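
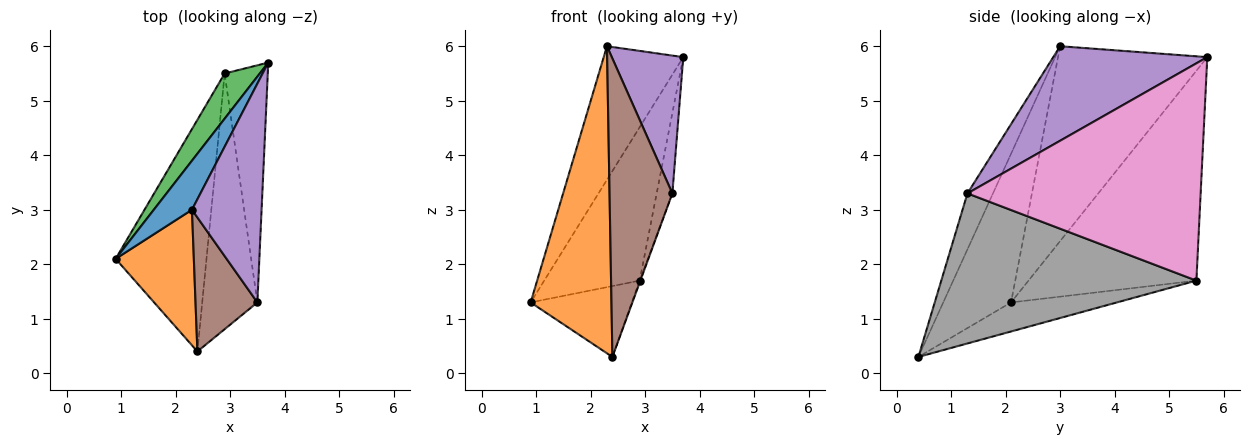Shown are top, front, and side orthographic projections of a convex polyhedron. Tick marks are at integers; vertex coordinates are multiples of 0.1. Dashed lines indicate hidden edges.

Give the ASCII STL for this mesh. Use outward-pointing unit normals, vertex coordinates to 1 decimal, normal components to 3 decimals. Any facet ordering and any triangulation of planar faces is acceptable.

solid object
 facet normal -0.870 0.464 0.170
  outer loop
   vertex 2.3 3.0 6.0
   vertex 3.7 5.7 5.8
   vertex 0.9 2.1 1.3
  endloop
 endfacet
 facet normal -0.609 -0.726 0.320
  outer loop
   vertex 2.3 3.0 6.0
   vertex 0.9 2.1 1.3
   vertex 2.4 0.4 0.3
  endloop
 endfacet
 facet normal -0.860 0.489 0.144
  outer loop
   vertex 2.9 5.5 1.7
   vertex 0.9 2.1 1.3
   vertex 3.7 5.7 5.8
  endloop
 endfacet
 facet normal -0.293 0.280 -0.914
  outer loop
   vertex 2.9 5.5 1.7
   vertex 2.4 0.4 0.3
   vertex 0.9 2.1 1.3
  endloop
 endfacet
 facet normal 0.754 -0.350 0.556
  outer loop
   vertex 3.5 1.3 3.3
   vertex 3.7 5.7 5.8
   vertex 2.3 3.0 6.0
  endloop
 endfacet
 facet normal -0.348 -0.855 0.384
  outer loop
   vertex 3.5 1.3 3.3
   vertex 2.3 3.0 6.0
   vertex 2.4 0.4 0.3
  endloop
 endfacet
 facet normal 0.979 0.066 -0.194
  outer loop
   vertex 3.5 1.3 3.3
   vertex 2.9 5.5 1.7
   vertex 3.7 5.7 5.8
  endloop
 endfacet
 facet normal 0.939 0.003 -0.345
  outer loop
   vertex 3.5 1.3 3.3
   vertex 2.4 0.4 0.3
   vertex 2.9 5.5 1.7
  endloop
 endfacet
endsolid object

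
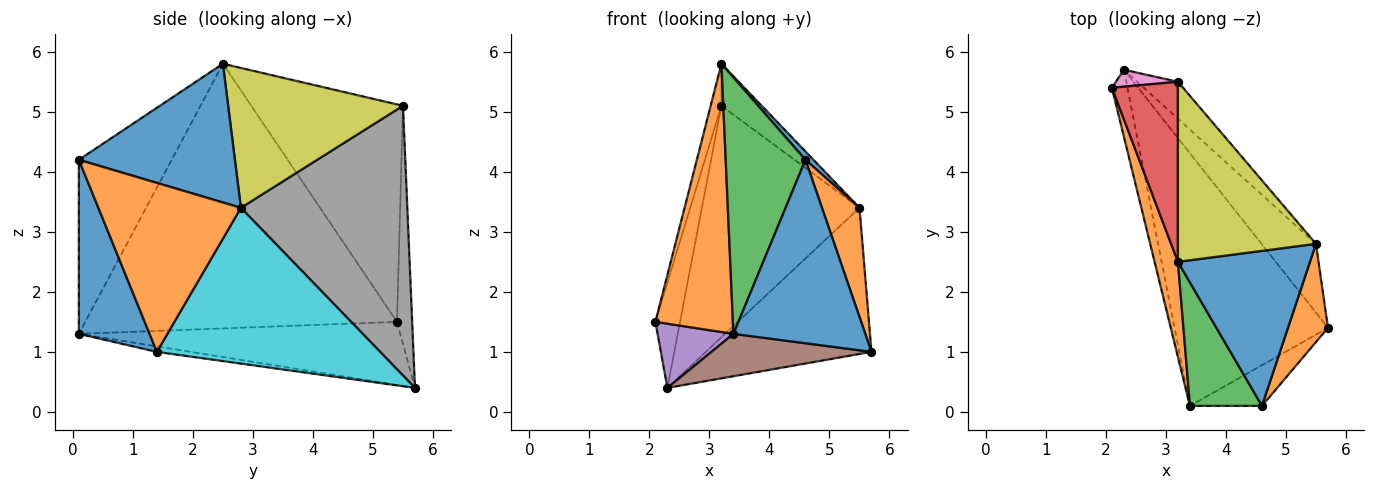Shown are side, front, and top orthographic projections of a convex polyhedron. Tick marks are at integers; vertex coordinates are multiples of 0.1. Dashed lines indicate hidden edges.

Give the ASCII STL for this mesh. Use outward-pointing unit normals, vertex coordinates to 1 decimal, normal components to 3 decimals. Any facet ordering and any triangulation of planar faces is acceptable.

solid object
 facet normal 0.464 -0.865 -0.192
  outer loop
   vertex 3.4 0.1 1.3
   vertex 5.7 1.4 1.0
   vertex 4.6 0.1 4.2
  endloop
 endfacet
 facet normal -0.967 -0.240 0.085
  outer loop
   vertex 3.4 0.1 1.3
   vertex 3.2 2.5 5.8
   vertex 2.1 5.4 1.5
  endloop
 endfacet
 facet normal -0.724 -0.622 0.299
  outer loop
   vertex 3.4 0.1 1.3
   vertex 4.6 0.1 4.2
   vertex 3.2 2.5 5.8
  endloop
 endfacet
 facet normal -0.955 0.068 0.290
  outer loop
   vertex 3.2 5.5 5.1
   vertex 2.1 5.4 1.5
   vertex 3.2 2.5 5.8
  endloop
 endfacet
 facet normal -0.946 -0.223 -0.233
  outer loop
   vertex 2.3 5.7 0.4
   vertex 3.4 0.1 1.3
   vertex 2.1 5.4 1.5
  endloop
 endfacet
 facet normal -0.035 -0.165 -0.986
  outer loop
   vertex 2.3 5.7 0.4
   vertex 5.7 1.4 1.0
   vertex 3.4 0.1 1.3
  endloop
 endfacet
 facet normal -0.520 0.843 0.135
  outer loop
   vertex 2.3 5.7 0.4
   vertex 2.1 5.4 1.5
   vertex 3.2 5.5 5.1
  endloop
 endfacet
 facet normal 0.722 0.684 -0.109
  outer loop
   vertex 5.5 2.8 3.4
   vertex 2.3 5.7 0.4
   vertex 3.2 5.5 5.1
  endloop
 endfacet
 facet normal 0.702 0.162 0.693
  outer loop
   vertex 5.5 2.8 3.4
   vertex 3.2 5.5 5.1
   vertex 3.2 2.5 5.8
  endloop
 endfacet
 facet normal 0.773 0.574 -0.270
  outer loop
   vertex 5.5 2.8 3.4
   vertex 5.7 1.4 1.0
   vertex 2.3 5.7 0.4
  endloop
 endfacet
 facet normal 0.724 -0.037 0.689
  outer loop
   vertex 5.5 2.8 3.4
   vertex 3.2 2.5 5.8
   vertex 4.6 0.1 4.2
  endloop
 endfacet
 facet normal 0.943 -0.248 0.223
  outer loop
   vertex 5.5 2.8 3.4
   vertex 4.6 0.1 4.2
   vertex 5.7 1.4 1.0
  endloop
 endfacet
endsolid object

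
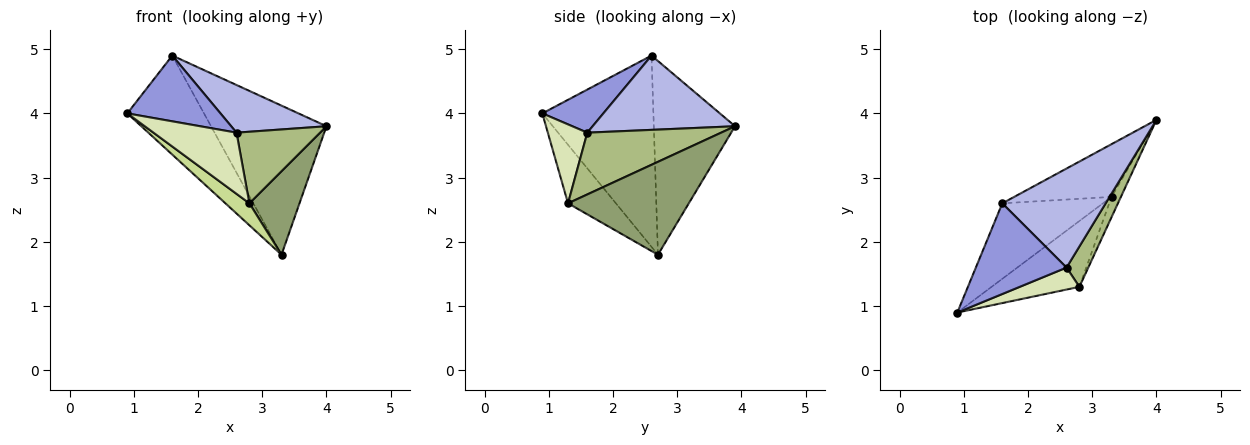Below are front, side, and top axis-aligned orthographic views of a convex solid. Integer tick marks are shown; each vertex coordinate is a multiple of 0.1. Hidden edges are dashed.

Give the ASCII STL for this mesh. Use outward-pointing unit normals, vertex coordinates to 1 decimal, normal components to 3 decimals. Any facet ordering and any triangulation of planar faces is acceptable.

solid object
 facet normal -0.755 0.521 -0.397
  outer loop
   vertex 3.3 2.7 1.8
   vertex 0.9 0.9 4.0
   vertex 1.6 2.6 4.9
  endloop
 endfacet
 facet normal -0.553 0.786 -0.278
  outer loop
   vertex 3.3 2.7 1.8
   vertex 1.6 2.6 4.9
   vertex 4.0 3.9 3.8
  endloop
 endfacet
 facet normal 0.359 -0.548 0.756
  outer loop
   vertex 2.6 1.6 3.7
   vertex 1.6 2.6 4.9
   vertex 0.9 0.9 4.0
  endloop
 endfacet
 facet normal 0.544 -0.364 0.756
  outer loop
   vertex 2.6 1.6 3.7
   vertex 4.0 3.9 3.8
   vertex 1.6 2.6 4.9
  endloop
 endfacet
 facet normal 0.920 -0.382 -0.093
  outer loop
   vertex 2.8 1.3 2.6
   vertex 3.3 2.7 1.8
   vertex 4.0 3.9 3.8
  endloop
 endfacet
 facet normal 0.813 -0.507 0.286
  outer loop
   vertex 2.8 1.3 2.6
   vertex 4.0 3.9 3.8
   vertex 2.6 1.6 3.7
  endloop
 endfacet
 facet normal -0.535 -0.267 -0.802
  outer loop
   vertex 2.8 1.3 2.6
   vertex 0.9 0.9 4.0
   vertex 3.3 2.7 1.8
  endloop
 endfacet
 facet normal 0.408 -0.859 0.309
  outer loop
   vertex 2.8 1.3 2.6
   vertex 2.6 1.6 3.7
   vertex 0.9 0.9 4.0
  endloop
 endfacet
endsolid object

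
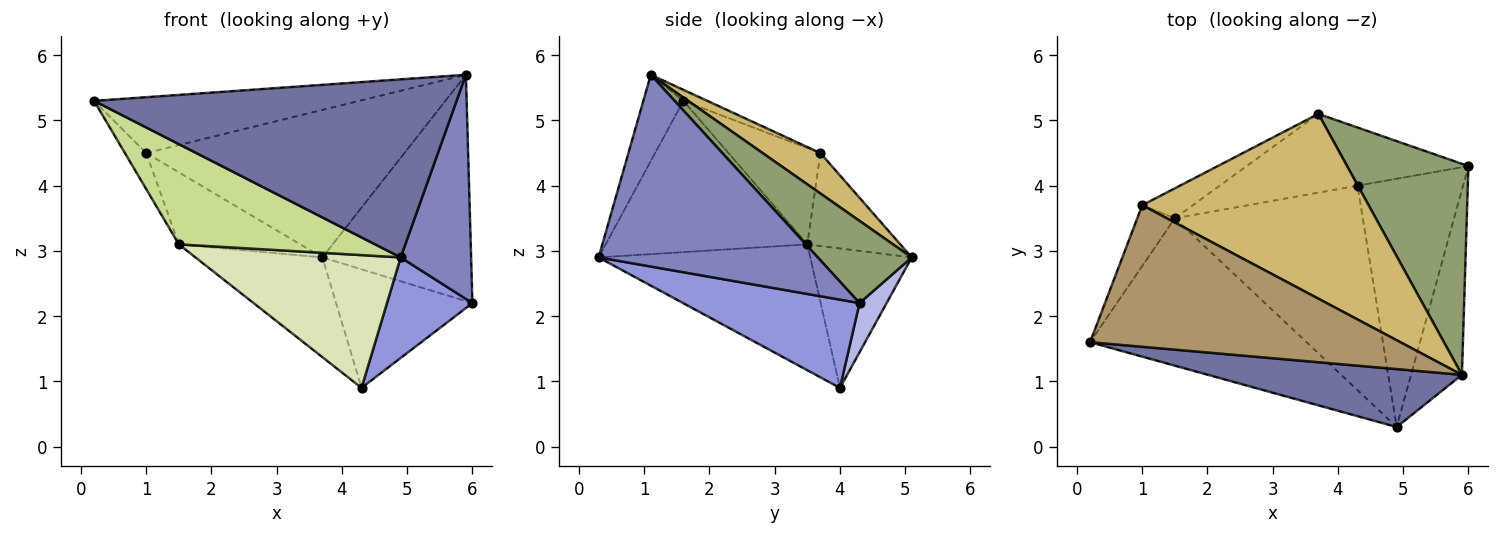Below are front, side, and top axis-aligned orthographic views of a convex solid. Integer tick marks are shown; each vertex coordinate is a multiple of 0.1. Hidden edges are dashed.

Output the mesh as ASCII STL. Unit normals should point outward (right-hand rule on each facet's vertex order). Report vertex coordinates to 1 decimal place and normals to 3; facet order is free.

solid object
 facet normal -0.105 -0.946 0.308
  outer loop
   vertex 5.9 1.1 5.7
   vertex 0.2 1.6 5.3
   vertex 4.9 0.3 2.9
  endloop
 endfacet
 facet normal 0.923 -0.297 -0.245
  outer loop
   vertex 5.9 1.1 5.7
   vertex 4.9 0.3 2.9
   vertex 6.0 4.3 2.2
  endloop
 endfacet
 facet normal 0.613 -0.297 -0.733
  outer loop
   vertex 4.3 4.0 0.9
   vertex 6.0 4.3 2.2
   vertex 4.9 0.3 2.9
  endloop
 endfacet
 facet normal 0.176 0.884 -0.433
  outer loop
   vertex 3.7 5.1 2.9
   vertex 6.0 4.3 2.2
   vertex 4.3 4.0 0.9
  endloop
 endfacet
 facet normal 0.419 0.664 0.619
  outer loop
   vertex 3.7 5.1 2.9
   vertex 5.9 1.1 5.7
   vertex 6.0 4.3 2.2
  endloop
 endfacet
 facet normal -0.531 0.665 -0.525
  outer loop
   vertex 1.5 3.5 3.1
   vertex 3.7 5.1 2.9
   vertex 4.3 4.0 0.9
  endloop
 endfacet
 facet normal -0.500 -0.487 -0.716
  outer loop
   vertex 1.5 3.5 3.1
   vertex 4.9 0.3 2.9
   vertex 0.2 1.6 5.3
  endloop
 endfacet
 facet normal -0.490 -0.475 -0.731
  outer loop
   vertex 1.5 3.5 3.1
   vertex 4.3 4.0 0.9
   vertex 4.9 0.3 2.9
  endloop
 endfacet
 facet normal -0.033 0.367 0.930
  outer loop
   vertex 1.0 3.7 4.5
   vertex 0.2 1.6 5.3
   vertex 5.9 1.1 5.7
  endloop
 endfacet
 facet normal 0.138 0.618 0.774
  outer loop
   vertex 1.0 3.7 4.5
   vertex 5.9 1.1 5.7
   vertex 3.7 5.1 2.9
  endloop
 endfacet
 facet normal -0.910 0.211 -0.355
  outer loop
   vertex 1.0 3.7 4.5
   vertex 1.5 3.5 3.1
   vertex 0.2 1.6 5.3
  endloop
 endfacet
 facet normal -0.577 0.754 -0.314
  outer loop
   vertex 1.0 3.7 4.5
   vertex 3.7 5.1 2.9
   vertex 1.5 3.5 3.1
  endloop
 endfacet
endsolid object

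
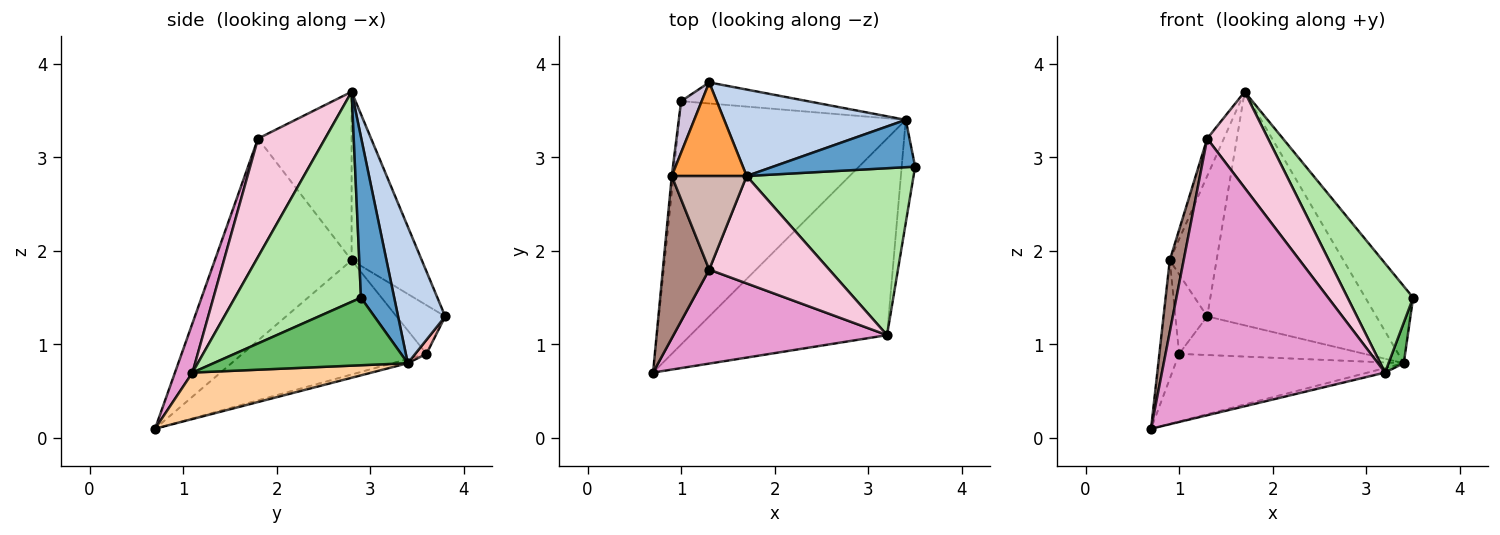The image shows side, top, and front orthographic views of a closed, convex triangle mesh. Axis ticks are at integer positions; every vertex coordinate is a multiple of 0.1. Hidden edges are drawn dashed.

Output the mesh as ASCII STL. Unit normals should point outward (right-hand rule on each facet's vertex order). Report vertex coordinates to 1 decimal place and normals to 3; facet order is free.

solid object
 facet normal 0.510 0.733 0.451
  outer loop
   vertex 3.4 3.4 0.8
   vertex 1.7 2.8 3.7
   vertex 3.5 2.9 1.5
  endloop
 endfacet
 facet normal 0.253 0.907 0.336
  outer loop
   vertex 3.4 3.4 0.8
   vertex 1.3 3.8 1.3
   vertex 1.7 2.8 3.7
  endloop
 endfacet
 facet normal -0.780 0.520 0.347
  outer loop
   vertex 0.9 2.8 1.9
   vertex 1.7 2.8 3.7
   vertex 1.3 3.8 1.3
  endloop
 endfacet
 facet normal 0.230 0.022 -0.973
  outer loop
   vertex 3.2 1.1 0.7
   vertex 0.7 0.7 0.1
   vertex 3.4 3.4 0.8
  endloop
 endfacet
 facet normal 0.978 -0.077 -0.194
  outer loop
   vertex 3.2 1.1 0.7
   vertex 3.4 3.4 0.8
   vertex 3.5 2.9 1.5
  endloop
 endfacet
 facet normal 0.725 -0.377 0.576
  outer loop
   vertex 3.2 1.1 0.7
   vertex 3.5 2.9 1.5
   vertex 1.7 2.8 3.7
  endloop
 endfacet
 facet normal -0.018 0.268 -0.963
  outer loop
   vertex 1.0 3.6 0.9
   vertex 3.4 3.4 0.8
   vertex 0.7 0.7 0.1
  endloop
 endfacet
 facet normal 0.053 0.877 -0.478
  outer loop
   vertex 1.0 3.6 0.9
   vertex 1.3 3.8 1.3
   vertex 3.4 3.4 0.8
  endloop
 endfacet
 facet normal -0.994 0.107 -0.014
  outer loop
   vertex 1.0 3.6 0.9
   vertex 0.7 0.7 0.1
   vertex 0.9 2.8 1.9
  endloop
 endfacet
 facet normal -0.789 0.516 0.334
  outer loop
   vertex 1.0 3.6 0.9
   vertex 0.9 2.8 1.9
   vertex 1.3 3.8 1.3
  endloop
 endfacet
 facet normal -0.970 -0.098 0.223
  outer loop
   vertex 1.3 1.8 3.2
   vertex 0.9 2.8 1.9
   vertex 0.7 0.7 0.1
  endloop
 endfacet
 facet normal -0.902 0.160 0.401
  outer loop
   vertex 1.3 1.8 3.2
   vertex 1.7 2.8 3.7
   vertex 0.9 2.8 1.9
  endloop
 endfacet
 facet normal 0.074 -0.944 0.321
  outer loop
   vertex 1.3 1.8 3.2
   vertex 0.7 0.7 0.1
   vertex 3.2 1.1 0.7
  endloop
 endfacet
 facet normal 0.592 -0.537 0.601
  outer loop
   vertex 1.3 1.8 3.2
   vertex 3.2 1.1 0.7
   vertex 1.7 2.8 3.7
  endloop
 endfacet
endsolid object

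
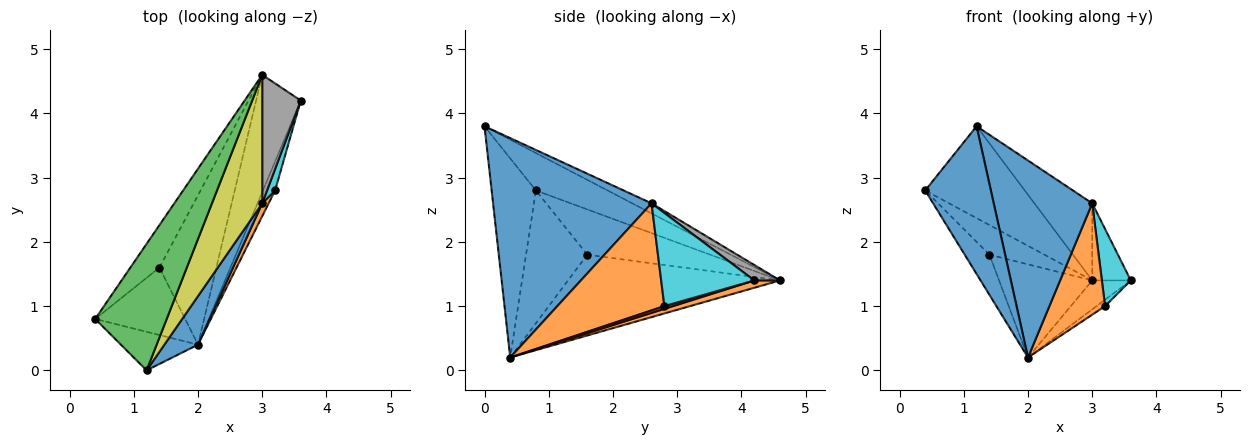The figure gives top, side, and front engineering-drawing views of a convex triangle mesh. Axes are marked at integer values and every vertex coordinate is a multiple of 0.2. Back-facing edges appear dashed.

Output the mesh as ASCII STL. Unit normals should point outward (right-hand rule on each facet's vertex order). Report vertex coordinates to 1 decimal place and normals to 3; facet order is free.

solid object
 facet normal -0.546 -0.811 -0.211
  outer loop
   vertex 1.2 0.0 3.8
   vertex 0.4 0.8 2.8
   vertex 2.0 0.4 0.2
  endloop
 endfacet
 facet normal 0.158 0.236 -0.959
  outer loop
   vertex 3.0 4.6 1.4
   vertex 3.6 4.2 1.4
   vertex 2.0 0.4 0.2
  endloop
 endfacet
 facet normal -0.390 0.541 0.745
  outer loop
   vertex 3.0 4.6 1.4
   vertex 0.4 0.8 2.8
   vertex 1.2 0.0 3.8
  endloop
 endfacet
 facet normal 0.212 0.212 -0.954
  outer loop
   vertex 3.2 2.8 1.0
   vertex 2.0 0.4 0.2
   vertex 3.6 4.2 1.4
  endloop
 endfacet
 facet normal -0.785 0.317 -0.532
  outer loop
   vertex 1.4 1.6 1.8
   vertex 2.0 0.4 0.2
   vertex 0.4 0.8 2.8
  endloop
 endfacet
 facet normal -0.788 0.353 -0.505
  outer loop
   vertex 1.4 1.6 1.8
   vertex 0.4 0.8 2.8
   vertex 3.0 4.6 1.4
  endloop
 endfacet
 facet normal -0.769 0.338 -0.542
  outer loop
   vertex 1.4 1.6 1.8
   vertex 3.0 4.6 1.4
   vertex 2.0 0.4 0.2
  endloop
 endfacet
 facet normal 0.324 0.487 0.811
  outer loop
   vertex 3.0 2.6 2.6
   vertex 3.6 4.2 1.4
   vertex 3.0 4.6 1.4
  endloop
 endfacet
 facet normal -0.169 0.507 0.845
  outer loop
   vertex 3.0 2.6 2.6
   vertex 3.0 4.6 1.4
   vertex 1.2 0.0 3.8
  endloop
 endfacet
 facet normal 0.952 -0.295 0.082
  outer loop
   vertex 3.0 2.6 2.6
   vertex 3.2 2.8 1.0
   vertex 3.6 4.2 1.4
  endloop
 endfacet
 facet normal 0.842 -0.524 0.129
  outer loop
   vertex 3.0 2.6 2.6
   vertex 1.2 0.0 3.8
   vertex 2.0 0.4 0.2
  endloop
 endfacet
 facet normal 0.886 -0.461 0.053
  outer loop
   vertex 3.0 2.6 2.6
   vertex 2.0 0.4 0.2
   vertex 3.2 2.8 1.0
  endloop
 endfacet
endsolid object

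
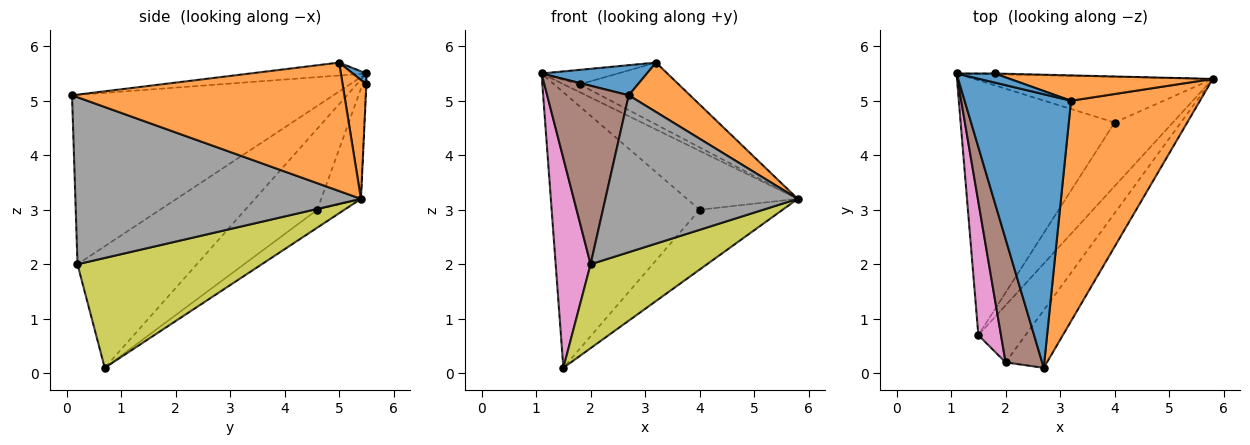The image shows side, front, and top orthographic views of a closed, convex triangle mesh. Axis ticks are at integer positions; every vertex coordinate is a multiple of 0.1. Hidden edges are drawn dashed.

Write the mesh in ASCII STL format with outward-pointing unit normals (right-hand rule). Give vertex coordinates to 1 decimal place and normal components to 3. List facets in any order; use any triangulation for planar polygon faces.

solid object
 facet normal -0.120 -0.109 0.987
  outer loop
   vertex 3.2 5.0 5.7
   vertex 1.1 5.5 5.5
   vertex 2.7 0.1 5.1
  endloop
 endfacet
 facet normal 0.697 -0.157 0.700
  outer loop
   vertex 3.2 5.0 5.7
   vertex 2.7 0.1 5.1
   vertex 5.8 5.4 3.2
  endloop
 endfacet
 facet normal -0.272 0.760 -0.590
  outer loop
   vertex 4.0 4.6 3.0
   vertex 1.1 5.5 5.5
   vertex 5.8 5.4 3.2
  endloop
 endfacet
 facet normal -0.337 0.691 -0.639
  outer loop
   vertex 4.0 4.6 3.0
   vertex 1.5 0.7 0.1
   vertex 1.1 5.5 5.5
  endloop
 endfacet
 facet normal -0.218 0.669 -0.711
  outer loop
   vertex 4.0 4.6 3.0
   vertex 5.8 5.4 3.2
   vertex 1.5 0.7 0.1
  endloop
 endfacet
 facet normal -0.935 -0.292 0.202
  outer loop
   vertex 2.0 0.2 2.0
   vertex 2.7 0.1 5.1
   vertex 1.1 5.5 5.5
  endloop
 endfacet
 facet normal -0.945 -0.277 0.176
  outer loop
   vertex 2.0 0.2 2.0
   vertex 1.1 5.5 5.5
   vertex 1.5 0.7 0.1
  endloop
 endfacet
 facet normal 0.812 -0.547 -0.201
  outer loop
   vertex 2.0 0.2 2.0
   vertex 5.8 5.4 3.2
   vertex 2.7 0.1 5.1
  endloop
 endfacet
 facet normal 0.795 -0.502 -0.341
  outer loop
   vertex 2.0 0.2 2.0
   vertex 1.5 0.7 0.1
   vertex 5.8 5.4 3.2
  endloop
 endfacet
 facet normal -0.030 0.994 -0.104
  outer loop
   vertex 1.8 5.5 5.3
   vertex 5.8 5.4 3.2
   vertex 1.1 5.5 5.5
  endloop
 endfacet
 facet normal 0.150 0.838 0.524
  outer loop
   vertex 1.8 5.5 5.3
   vertex 1.1 5.5 5.5
   vertex 3.2 5.0 5.7
  endloop
 endfacet
 facet normal 0.217 0.903 0.370
  outer loop
   vertex 1.8 5.5 5.3
   vertex 3.2 5.0 5.7
   vertex 5.8 5.4 3.2
  endloop
 endfacet
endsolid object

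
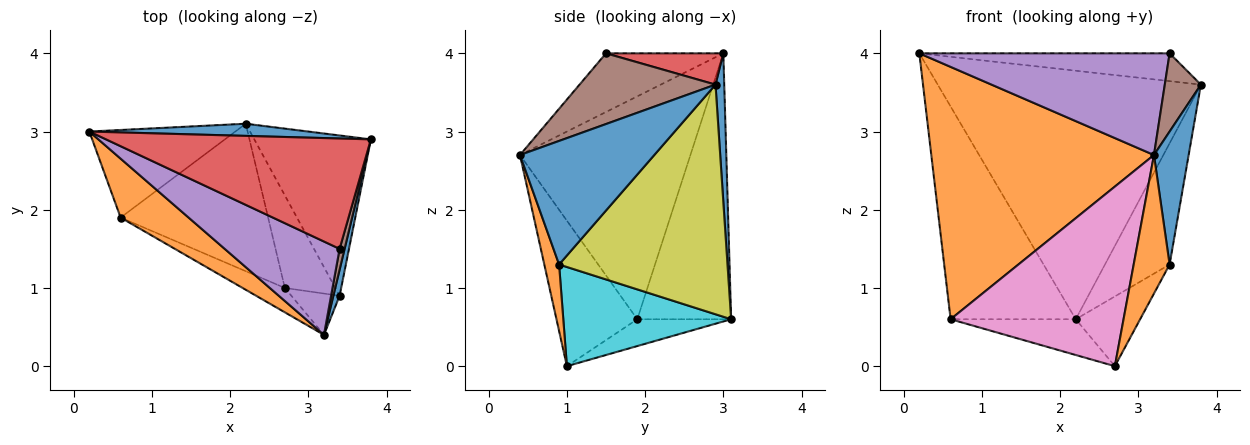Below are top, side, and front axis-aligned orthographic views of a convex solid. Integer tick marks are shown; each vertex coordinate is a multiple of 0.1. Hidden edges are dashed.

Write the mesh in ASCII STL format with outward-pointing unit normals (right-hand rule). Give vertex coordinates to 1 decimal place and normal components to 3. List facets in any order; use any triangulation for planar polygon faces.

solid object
 facet normal 0.033 0.998 0.049
  outer loop
   vertex 2.2 3.1 0.6
   vertex 0.2 3.0 4.0
   vertex 3.8 2.9 3.6
  endloop
 endfacet
 facet normal -0.598 -0.781 0.182
  outer loop
   vertex 0.6 1.9 0.6
   vertex 3.2 0.4 2.7
   vertex 0.2 3.0 4.0
  endloop
 endfacet
 facet normal -0.570 0.760 -0.313
  outer loop
   vertex 0.6 1.9 0.6
   vertex 0.2 3.0 4.0
   vertex 2.2 3.1 0.6
  endloop
 endfacet
 facet normal 0.114 0.243 0.963
  outer loop
   vertex 3.4 1.5 4.0
   vertex 3.8 2.9 3.6
   vertex 0.2 3.0 4.0
  endloop
 endfacet
 facet normal -0.326 -0.696 0.639
  outer loop
   vertex 3.4 1.5 4.0
   vertex 0.2 3.0 4.0
   vertex 3.2 0.4 2.7
  endloop
 endfacet
 facet normal 0.964 -0.256 0.068
  outer loop
   vertex 3.4 1.5 4.0
   vertex 3.2 0.4 2.7
   vertex 3.8 2.9 3.6
  endloop
 endfacet
 facet normal -0.420 -0.899 -0.122
  outer loop
   vertex 2.7 1.0 0.0
   vertex 3.2 0.4 2.7
   vertex 0.6 1.9 0.6
  endloop
 endfacet
 facet normal -0.174 0.232 -0.957
  outer loop
   vertex 2.7 1.0 0.0
   vertex 0.6 1.9 0.6
   vertex 2.2 3.1 0.6
  endloop
 endfacet
 facet normal 0.844 0.324 -0.428
  outer loop
   vertex 3.4 0.9 1.3
   vertex 2.2 3.1 0.6
   vertex 3.8 2.9 3.6
  endloop
 endfacet
 facet normal 0.843 0.323 -0.429
  outer loop
   vertex 3.4 0.9 1.3
   vertex 2.7 1.0 0.0
   vertex 2.2 3.1 0.6
  endloop
 endfacet
 facet normal 0.967 -0.250 0.049
  outer loop
   vertex 3.4 0.9 1.3
   vertex 3.8 2.9 3.6
   vertex 3.2 0.4 2.7
  endloop
 endfacet
 facet normal 0.367 -0.892 -0.266
  outer loop
   vertex 3.4 0.9 1.3
   vertex 3.2 0.4 2.7
   vertex 2.7 1.0 0.0
  endloop
 endfacet
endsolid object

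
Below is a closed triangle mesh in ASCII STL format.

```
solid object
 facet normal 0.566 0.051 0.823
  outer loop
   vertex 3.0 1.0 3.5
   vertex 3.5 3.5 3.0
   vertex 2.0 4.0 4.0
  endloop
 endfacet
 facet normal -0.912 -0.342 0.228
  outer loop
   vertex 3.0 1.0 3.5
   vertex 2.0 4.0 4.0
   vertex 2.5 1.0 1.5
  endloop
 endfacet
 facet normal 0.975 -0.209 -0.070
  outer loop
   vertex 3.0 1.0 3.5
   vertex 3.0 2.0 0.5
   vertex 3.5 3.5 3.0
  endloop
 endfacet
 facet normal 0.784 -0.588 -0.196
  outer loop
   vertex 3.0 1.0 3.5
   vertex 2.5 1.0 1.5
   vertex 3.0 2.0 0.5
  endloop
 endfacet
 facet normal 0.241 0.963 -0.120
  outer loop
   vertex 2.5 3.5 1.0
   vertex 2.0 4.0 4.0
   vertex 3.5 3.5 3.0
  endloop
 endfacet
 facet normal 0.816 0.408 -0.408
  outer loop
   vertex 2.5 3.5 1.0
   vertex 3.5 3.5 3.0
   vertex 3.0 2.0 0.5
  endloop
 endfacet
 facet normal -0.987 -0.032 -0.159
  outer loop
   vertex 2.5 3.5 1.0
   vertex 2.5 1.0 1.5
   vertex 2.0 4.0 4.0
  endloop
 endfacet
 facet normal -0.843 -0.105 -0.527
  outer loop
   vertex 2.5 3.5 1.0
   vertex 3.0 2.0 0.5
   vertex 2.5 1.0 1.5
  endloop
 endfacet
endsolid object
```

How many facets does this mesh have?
8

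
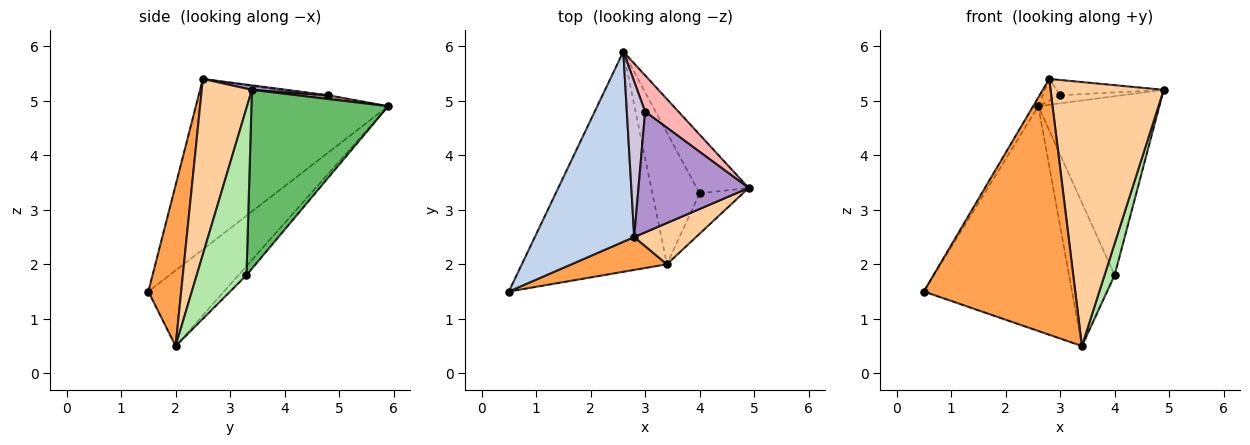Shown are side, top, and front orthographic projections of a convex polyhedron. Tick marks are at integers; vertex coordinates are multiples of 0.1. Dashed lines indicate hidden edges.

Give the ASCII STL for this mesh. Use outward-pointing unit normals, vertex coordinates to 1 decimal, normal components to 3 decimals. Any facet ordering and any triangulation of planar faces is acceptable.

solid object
 facet normal -0.342 0.671 -0.657
  outer loop
   vertex 3.4 2.0 0.5
   vertex 0.5 1.5 1.5
   vertex 2.6 5.9 4.9
  endloop
 endfacet
 facet normal -0.864 0.023 0.503
  outer loop
   vertex 2.8 2.5 5.4
   vertex 2.6 5.9 4.9
   vertex 0.5 1.5 1.5
  endloop
 endfacet
 facet normal 0.210 -0.970 0.125
  outer loop
   vertex 2.8 2.5 5.4
   vertex 0.5 1.5 1.5
   vertex 3.4 2.0 0.5
  endloop
 endfacet
 facet normal 0.401 -0.905 0.141
  outer loop
   vertex 2.8 2.5 5.4
   vertex 3.4 2.0 0.5
   vertex 4.9 3.4 5.2
  endloop
 endfacet
 facet normal 0.732 0.648 -0.213
  outer loop
   vertex 4.0 3.3 1.8
   vertex 2.6 5.9 4.9
   vertex 4.9 3.4 5.2
  endloop
 endfacet
 facet normal 0.950 -0.193 -0.246
  outer loop
   vertex 4.0 3.3 1.8
   vertex 4.9 3.4 5.2
   vertex 3.4 2.0 0.5
  endloop
 endfacet
 facet normal -0.129 0.730 -0.671
  outer loop
   vertex 4.0 3.3 1.8
   vertex 3.4 2.0 0.5
   vertex 2.6 5.9 4.9
  endloop
 endfacet
 facet normal 0.108 0.216 0.970
  outer loop
   vertex 3.0 4.8 5.1
   vertex 4.9 3.4 5.2
   vertex 2.6 5.9 4.9
  endloop
 endfacet
 facet normal 0.041 0.126 0.991
  outer loop
   vertex 3.0 4.8 5.1
   vertex 2.8 2.5 5.4
   vertex 4.9 3.4 5.2
  endloop
 endfacet
 facet normal -0.112 0.138 0.984
  outer loop
   vertex 3.0 4.8 5.1
   vertex 2.6 5.9 4.9
   vertex 2.8 2.5 5.4
  endloop
 endfacet
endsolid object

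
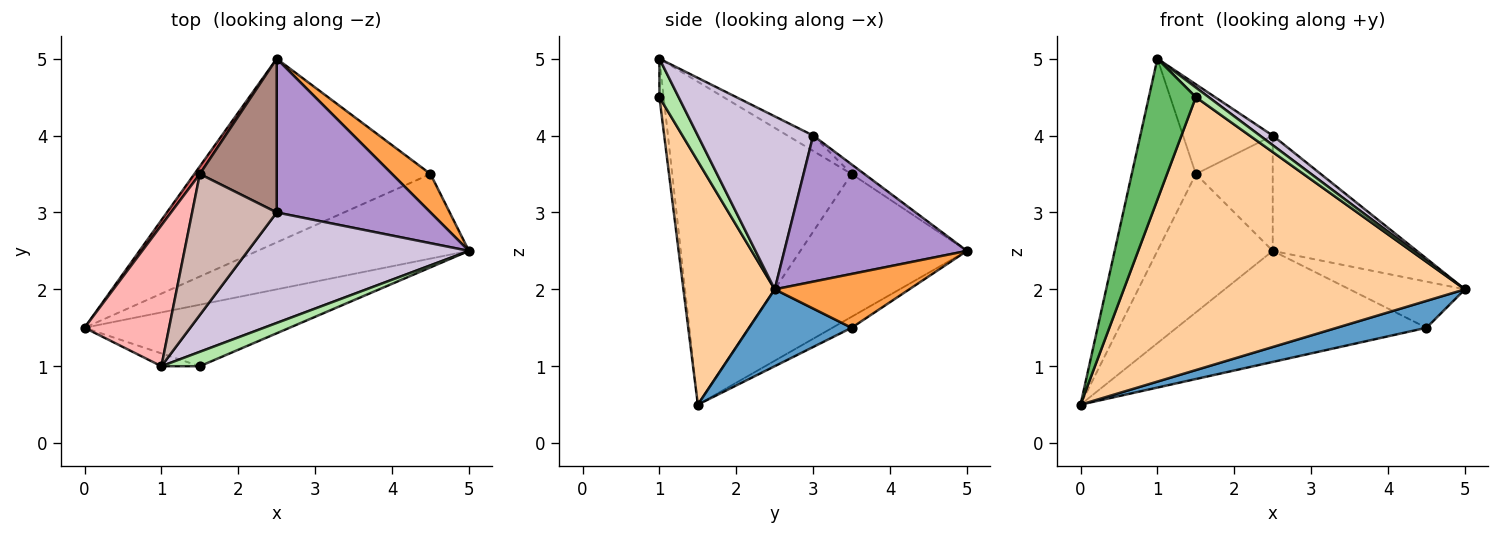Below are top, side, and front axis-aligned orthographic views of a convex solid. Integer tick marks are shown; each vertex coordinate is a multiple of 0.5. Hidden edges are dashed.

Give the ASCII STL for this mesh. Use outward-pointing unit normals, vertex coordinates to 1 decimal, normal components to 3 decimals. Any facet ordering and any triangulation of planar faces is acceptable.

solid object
 facet normal 0.327 -0.286 -0.900
  outer loop
   vertex 4.5 3.5 1.5
   vertex 5.0 2.5 2.0
   vertex 0.0 1.5 0.5
  endloop
 endfacet
 facet normal -0.040 0.517 -0.855
  outer loop
   vertex 4.5 3.5 1.5
   vertex 0.0 1.5 0.5
   vertex 2.5 5.0 2.5
  endloop
 endfacet
 facet normal 0.667 0.572 0.477
  outer loop
   vertex 4.5 3.5 1.5
   vertex 2.5 5.0 2.5
   vertex 5.0 2.5 2.0
  endloop
 endfacet
 facet normal 0.253 -0.944 -0.213
  outer loop
   vertex 1.5 1.0 4.5
   vertex 0.0 1.5 0.5
   vertex 5.0 2.5 2.0
  endloop
 endfacet
 facet normal -0.090 -0.992 -0.090
  outer loop
   vertex 1.5 1.0 4.5
   vertex 1.0 1.0 5.0
   vertex 0.0 1.5 0.5
  endloop
 endfacet
 facet normal 0.640 -0.426 0.640
  outer loop
   vertex 1.5 1.0 4.5
   vertex 5.0 2.5 2.0
   vertex 1.0 1.0 5.0
  endloop
 endfacet
 facet normal -0.822 0.569 0.032
  outer loop
   vertex 1.5 3.5 3.5
   vertex 2.5 5.0 2.5
   vertex 0.0 1.5 0.5
  endloop
 endfacet
 facet normal -0.914 0.327 0.239
  outer loop
   vertex 1.5 3.5 3.5
   vertex 0.0 1.5 0.5
   vertex 1.0 1.0 5.0
  endloop
 endfacet
 facet normal 0.605 0.478 0.637
  outer loop
   vertex 2.5 3.0 4.0
   vertex 5.0 2.5 2.0
   vertex 2.5 5.0 2.5
  endloop
 endfacet
 facet normal 0.615 -0.068 0.786
  outer loop
   vertex 2.5 3.0 4.0
   vertex 1.0 1.0 5.0
   vertex 5.0 2.5 2.0
  endloop
 endfacet
 facet normal -0.100 0.597 0.796
  outer loop
   vertex 2.5 3.0 4.0
   vertex 2.5 5.0 2.5
   vertex 1.5 3.5 3.5
  endloop
 endfacet
 facet normal -0.152 0.531 0.834
  outer loop
   vertex 2.5 3.0 4.0
   vertex 1.5 3.5 3.5
   vertex 1.0 1.0 5.0
  endloop
 endfacet
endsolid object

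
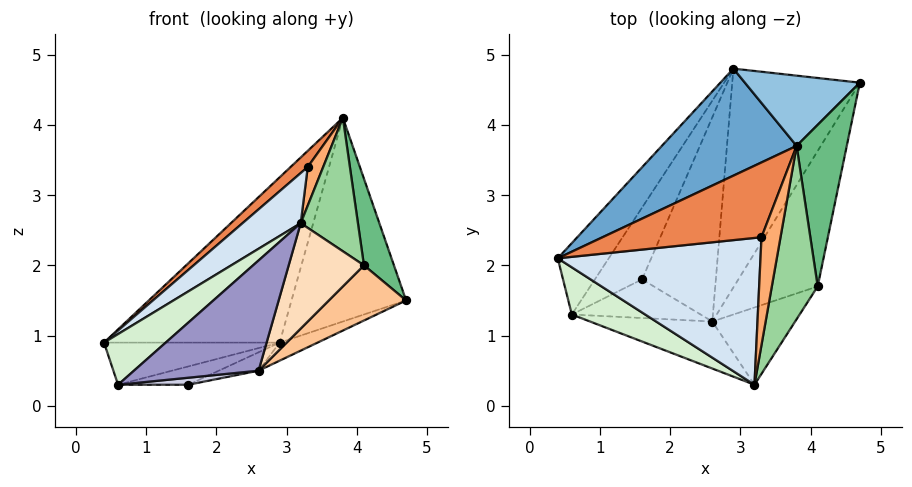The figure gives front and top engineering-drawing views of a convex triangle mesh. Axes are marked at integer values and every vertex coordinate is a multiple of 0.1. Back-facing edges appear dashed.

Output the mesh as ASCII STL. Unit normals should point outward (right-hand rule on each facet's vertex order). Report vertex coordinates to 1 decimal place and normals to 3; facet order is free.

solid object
 facet normal -0.672 0.622 0.403
  outer loop
   vertex 2.9 4.8 0.9
   vertex 0.4 2.1 0.9
   vertex 3.8 3.7 4.1
  endloop
 endfacet
 facet normal -0.004 0.945 0.326
  outer loop
   vertex 2.9 4.8 0.9
   vertex 3.8 3.7 4.1
   vertex 4.7 4.6 1.5
  endloop
 endfacet
 facet normal 0.323 0.078 -0.943
  outer loop
   vertex 2.9 4.8 0.9
   vertex 4.7 4.6 1.5
   vertex 2.6 1.2 0.5
  endloop
 endfacet
 facet normal -0.616 -0.255 0.745
  outer loop
   vertex 3.3 2.4 3.4
   vertex 0.4 2.1 0.9
   vertex 3.2 0.3 2.6
  endloop
 endfacet
 facet normal -0.635 -0.163 0.756
  outer loop
   vertex 3.3 2.4 3.4
   vertex 3.8 3.7 4.1
   vertex 0.4 2.1 0.9
  endloop
 endfacet
 facet normal -0.403 -0.309 0.862
  outer loop
   vertex 3.3 2.4 3.4
   vertex 3.2 0.3 2.6
   vertex 3.8 3.7 4.1
  endloop
 endfacet
 facet normal 0.725 -0.260 -0.638
  outer loop
   vertex 4.1 1.7 2.0
   vertex 2.6 1.2 0.5
   vertex 4.7 4.6 1.5
  endloop
 endfacet
 facet normal 0.652 -0.611 -0.448
  outer loop
   vertex 4.1 1.7 2.0
   vertex 3.2 0.3 2.6
   vertex 2.6 1.2 0.5
  endloop
 endfacet
 facet normal 0.949 -0.149 0.277
  outer loop
   vertex 4.1 1.7 2.0
   vertex 4.7 4.6 1.5
   vertex 3.8 3.7 4.1
  endloop
 endfacet
 facet normal 0.828 -0.342 0.444
  outer loop
   vertex 4.1 1.7 2.0
   vertex 3.8 3.7 4.1
   vertex 3.2 0.3 2.6
  endloop
 endfacet
 facet normal -0.481 0.446 -0.755
  outer loop
   vertex 0.6 1.3 0.3
   vertex 0.4 2.1 0.9
   vertex 2.9 4.8 0.9
  endloop
 endfacet
 facet normal -0.662 -0.548 0.510
  outer loop
   vertex 0.6 1.3 0.3
   vertex 3.2 0.3 2.6
   vertex 0.4 2.1 0.9
  endloop
 endfacet
 facet normal -0.007 -0.920 -0.392
  outer loop
   vertex 0.6 1.3 0.3
   vertex 2.6 1.2 0.5
   vertex 3.2 0.3 2.6
  endloop
 endfacet
 facet normal 0.245 0.087 -0.966
  outer loop
   vertex 1.6 1.8 0.3
   vertex 2.9 4.8 0.9
   vertex 2.6 1.2 0.5
  endloop
 endfacet
 facet normal 0.089 -0.178 -0.980
  outer loop
   vertex 1.6 1.8 0.3
   vertex 2.6 1.2 0.5
   vertex 0.6 1.3 0.3
  endloop
 endfacet
 facet normal -0.123 0.246 -0.962
  outer loop
   vertex 1.6 1.8 0.3
   vertex 0.6 1.3 0.3
   vertex 2.9 4.8 0.9
  endloop
 endfacet
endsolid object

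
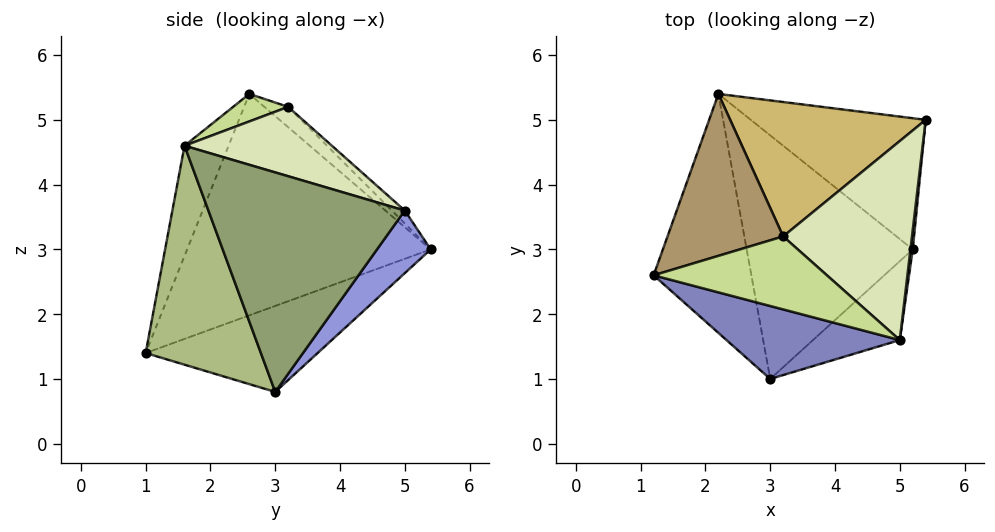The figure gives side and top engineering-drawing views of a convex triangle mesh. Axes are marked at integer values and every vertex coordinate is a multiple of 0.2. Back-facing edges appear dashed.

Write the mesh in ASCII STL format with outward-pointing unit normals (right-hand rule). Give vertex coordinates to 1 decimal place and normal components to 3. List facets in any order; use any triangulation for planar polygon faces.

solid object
 facet normal -0.915 -0.019 -0.404
  outer loop
   vertex 2.2 5.4 3.0
   vertex 3.0 1.0 1.4
   vertex 1.2 2.6 5.4
  endloop
 endfacet
 facet normal -0.185 -0.938 0.292
  outer loop
   vertex 5.0 1.6 4.6
   vertex 1.2 2.6 5.4
   vertex 3.0 1.0 1.4
  endloop
 endfacet
 facet normal 0.207 0.789 -0.578
  outer loop
   vertex 5.2 3.0 0.8
   vertex 2.2 5.4 3.0
   vertex 5.4 5.0 3.6
  endloop
 endfacet
 facet normal -0.447 0.233 -0.864
  outer loop
   vertex 5.2 3.0 0.8
   vertex 3.0 1.0 1.4
   vertex 2.2 5.4 3.0
  endloop
 endfacet
 facet normal 0.993 -0.114 0.010
  outer loop
   vertex 5.2 3.0 0.8
   vertex 5.4 5.0 3.6
   vertex 5.0 1.6 4.6
  endloop
 endfacet
 facet normal 0.615 -0.750 -0.244
  outer loop
   vertex 5.2 3.0 0.8
   vertex 5.0 1.6 4.6
   vertex 3.0 1.0 1.4
  endloop
 endfacet
 facet normal 0.154 -0.190 0.970
  outer loop
   vertex 3.2 3.2 5.2
   vertex 1.2 2.6 5.4
   vertex 5.0 1.6 4.6
  endloop
 endfacet
 facet normal 0.465 0.199 0.863
  outer loop
   vertex 3.2 3.2 5.2
   vertex 5.0 1.6 4.6
   vertex 5.4 5.0 3.6
  endloop
 endfacet
 facet normal -0.128 0.671 0.730
  outer loop
   vertex 3.2 3.2 5.2
   vertex 2.2 5.4 3.0
   vertex 1.2 2.6 5.4
  endloop
 endfacet
 facet normal -0.048 0.695 0.717
  outer loop
   vertex 3.2 3.2 5.2
   vertex 5.4 5.0 3.6
   vertex 2.2 5.4 3.0
  endloop
 endfacet
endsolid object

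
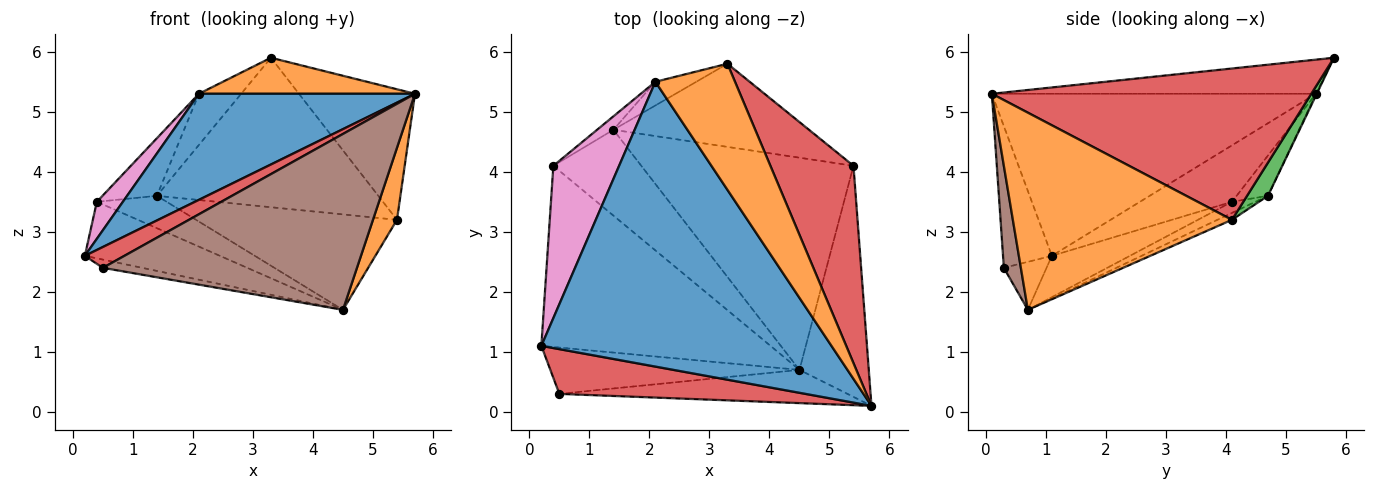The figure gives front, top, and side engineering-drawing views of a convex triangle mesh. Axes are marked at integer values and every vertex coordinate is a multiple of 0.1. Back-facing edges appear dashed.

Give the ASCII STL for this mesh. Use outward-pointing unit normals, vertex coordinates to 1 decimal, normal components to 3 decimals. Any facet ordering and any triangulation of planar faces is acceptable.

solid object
 facet normal -0.464 -0.309 0.830
  outer loop
   vertex 2.1 5.5 5.3
   vertex 0.2 1.1 2.6
   vertex 5.7 0.1 5.3
  endloop
 endfacet
 facet normal -0.381 -0.254 0.889
  outer loop
   vertex 2.1 5.5 5.3
   vertex 5.7 0.1 5.3
   vertex 3.3 5.8 5.9
  endloop
 endfacet
 facet normal -0.017 0.907 -0.420
  outer loop
   vertex 2.1 5.5 5.3
   vertex 3.3 5.8 5.9
   vertex 1.4 4.7 3.6
  endloop
 endfacet
 facet normal -0.463 -0.374 0.804
  outer loop
   vertex 0.5 0.3 2.4
   vertex 5.7 0.1 5.3
   vertex 0.2 1.1 2.6
  endloop
 endfacet
 facet normal -0.186 0.172 -0.967
  outer loop
   vertex 0.5 0.3 2.4
   vertex 0.2 1.1 2.6
   vertex 4.5 0.7 1.7
  endloop
 endfacet
 facet normal 0.066 -0.980 -0.185
  outer loop
   vertex 0.5 0.3 2.4
   vertex 4.5 0.7 1.7
   vertex 5.7 0.1 5.3
  endloop
 endfacet
 facet normal -0.641 -0.181 0.746
  outer loop
   vertex 0.4 4.1 3.5
   vertex 0.2 1.1 2.6
   vertex 2.1 5.5 5.3
  endloop
 endfacet
 facet normal -0.490 0.849 -0.198
  outer loop
   vertex 0.4 4.1 3.5
   vertex 2.1 5.5 5.3
   vertex 1.4 4.7 3.6
  endloop
 endfacet
 facet normal -0.170 0.294 -0.941
  outer loop
   vertex 0.4 4.1 3.5
   vertex 4.5 0.7 1.7
   vertex 0.2 1.1 2.6
  endloop
 endfacet
 facet normal -0.117 0.350 -0.929
  outer loop
   vertex 0.4 4.1 3.5
   vertex 1.4 4.7 3.6
   vertex 4.5 0.7 1.7
  endloop
 endfacet
 facet normal -0.030 0.410 -0.912
  outer loop
   vertex 5.4 4.1 3.2
   vertex 4.5 0.7 1.7
   vertex 1.4 4.7 3.6
  endloop
 endfacet
 facet normal 0.938 -0.103 -0.330
  outer loop
   vertex 5.4 4.1 3.2
   vertex 5.7 0.1 5.3
   vertex 4.5 0.7 1.7
  endloop
 endfacet
 facet normal 0.082 0.871 -0.484
  outer loop
   vertex 5.4 4.1 3.2
   vertex 1.4 4.7 3.6
   vertex 3.3 5.8 5.9
  endloop
 endfacet
 facet normal 0.835 0.303 0.459
  outer loop
   vertex 5.4 4.1 3.2
   vertex 3.3 5.8 5.9
   vertex 5.7 0.1 5.3
  endloop
 endfacet
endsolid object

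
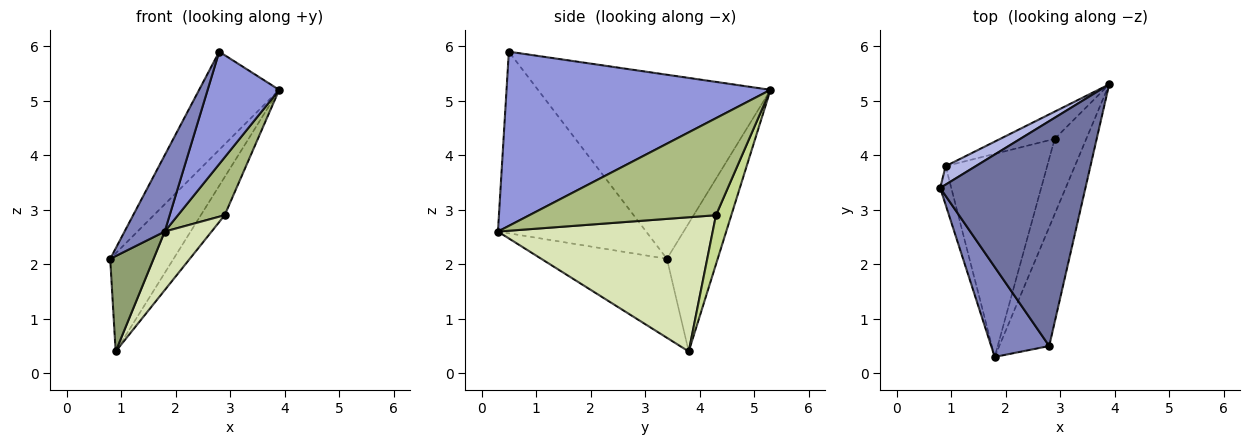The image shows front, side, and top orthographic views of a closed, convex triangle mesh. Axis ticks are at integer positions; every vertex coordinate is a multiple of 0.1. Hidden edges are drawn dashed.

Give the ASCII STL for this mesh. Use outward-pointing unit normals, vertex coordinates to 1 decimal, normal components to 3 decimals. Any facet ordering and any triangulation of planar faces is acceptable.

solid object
 facet normal -0.758 0.261 0.598
  outer loop
   vertex 2.8 0.5 5.9
   vertex 3.9 5.3 5.2
   vertex 0.8 3.4 2.1
  endloop
 endfacet
 facet normal -0.922 -0.250 0.295
  outer loop
   vertex 1.8 0.3 2.6
   vertex 2.8 0.5 5.9
   vertex 0.8 3.4 2.1
  endloop
 endfacet
 facet normal 0.930 -0.252 -0.267
  outer loop
   vertex 1.8 0.3 2.6
   vertex 3.9 5.3 5.2
   vertex 2.8 0.5 5.9
  endloop
 endfacet
 facet normal -0.619 0.772 0.145
  outer loop
   vertex 0.9 3.8 0.4
   vertex 0.8 3.4 2.1
   vertex 3.9 5.3 5.2
  endloop
 endfacet
 facet normal -0.937 -0.323 -0.131
  outer loop
   vertex 0.9 3.8 0.4
   vertex 1.8 0.3 2.6
   vertex 0.8 3.4 2.1
  endloop
 endfacet
 facet normal 0.925 -0.232 -0.301
  outer loop
   vertex 2.9 4.3 2.9
   vertex 3.9 5.3 5.2
   vertex 1.8 0.3 2.6
  endloop
 endfacet
 facet normal 0.464 0.721 -0.515
  outer loop
   vertex 2.9 4.3 2.9
   vertex 0.9 3.8 0.4
   vertex 3.9 5.3 5.2
  endloop
 endfacet
 facet normal 0.786 -0.172 -0.594
  outer loop
   vertex 2.9 4.3 2.9
   vertex 1.8 0.3 2.6
   vertex 0.9 3.8 0.4
  endloop
 endfacet
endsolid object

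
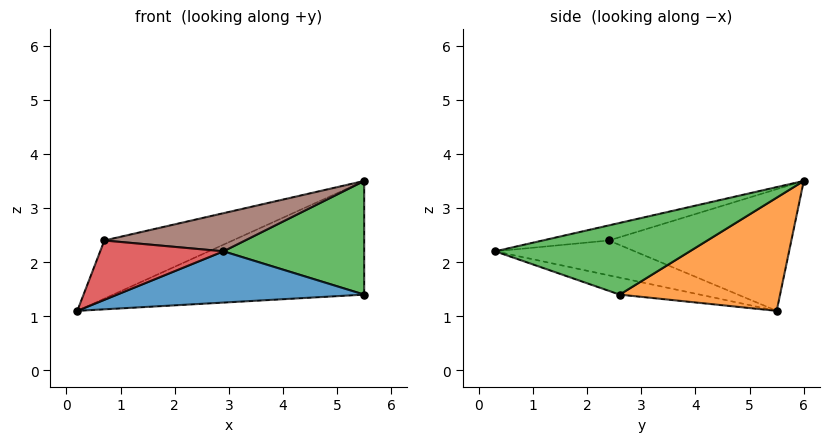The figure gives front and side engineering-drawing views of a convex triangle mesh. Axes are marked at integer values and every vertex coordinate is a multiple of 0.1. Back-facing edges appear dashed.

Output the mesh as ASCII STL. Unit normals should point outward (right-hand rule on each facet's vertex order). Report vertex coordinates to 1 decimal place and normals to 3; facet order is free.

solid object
 facet normal -0.080 -0.246 -0.966
  outer loop
   vertex 2.9 0.3 2.2
   vertex 0.2 5.5 1.1
   vertex 5.5 2.6 1.4
  endloop
 endfacet
 facet normal 0.318 0.498 -0.807
  outer loop
   vertex 5.5 6.0 3.5
   vertex 5.5 2.6 1.4
   vertex 0.2 5.5 1.1
  endloop
 endfacet
 facet normal 0.588 -0.425 0.688
  outer loop
   vertex 5.5 6.0 3.5
   vertex 2.9 0.3 2.2
   vertex 5.5 2.6 1.4
  endloop
 endfacet
 facet normal -0.459 -0.406 -0.791
  outer loop
   vertex 0.7 2.4 2.4
   vertex 0.2 5.5 1.1
   vertex 2.9 0.3 2.2
  endloop
 endfacet
 facet normal -0.417 0.293 0.860
  outer loop
   vertex 0.7 2.4 2.4
   vertex 5.5 6.0 3.5
   vertex 0.2 5.5 1.1
  endloop
 endfacet
 facet normal -0.086 -0.184 0.979
  outer loop
   vertex 0.7 2.4 2.4
   vertex 2.9 0.3 2.2
   vertex 5.5 6.0 3.5
  endloop
 endfacet
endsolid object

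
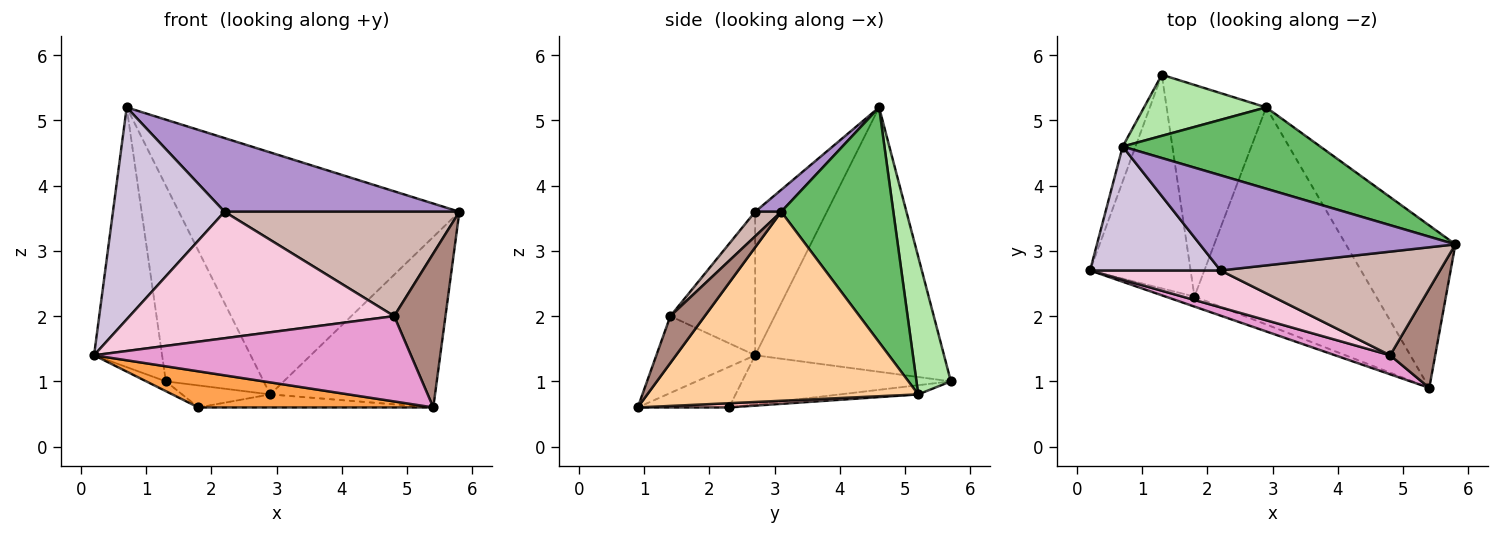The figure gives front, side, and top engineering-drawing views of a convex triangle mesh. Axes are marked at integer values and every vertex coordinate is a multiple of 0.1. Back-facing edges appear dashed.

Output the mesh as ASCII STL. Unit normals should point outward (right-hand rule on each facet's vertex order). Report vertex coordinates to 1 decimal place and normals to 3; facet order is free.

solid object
 facet normal -0.940 0.339 -0.046
  outer loop
   vertex 0.7 4.6 5.2
   vertex 1.3 5.7 1.0
   vertex 0.2 2.7 1.4
  endloop
 endfacet
 facet normal -0.439 0.041 -0.898
  outer loop
   vertex 1.8 2.3 0.6
   vertex 0.2 2.7 1.4
   vertex 1.3 5.7 1.0
  endloop
 endfacet
 facet normal -0.351 -0.902 -0.251
  outer loop
   vertex 1.8 2.3 0.6
   vertex 5.4 0.9 0.6
   vertex 0.2 2.7 1.4
  endloop
 endfacet
 facet normal 0.766 0.466 -0.444
  outer loop
   vertex 2.9 5.2 0.8
   vertex 5.8 3.1 3.6
   vertex 5.4 0.9 0.6
  endloop
 endfacet
 facet normal 0.354 0.886 0.298
  outer loop
   vertex 2.9 5.2 0.8
   vertex 0.7 4.6 5.2
   vertex 5.8 3.1 3.6
  endloop
 endfacet
 facet normal 0.318 0.905 0.282
  outer loop
   vertex 2.9 5.2 0.8
   vertex 1.3 5.7 1.0
   vertex 0.7 4.6 5.2
  endloop
 endfacet
 facet normal -0.092 0.103 -0.990
  outer loop
   vertex 2.9 5.2 0.8
   vertex 1.8 2.3 0.6
   vertex 1.3 5.7 1.0
  endloop
 endfacet
 facet normal 0.023 0.060 -0.998
  outer loop
   vertex 2.9 5.2 0.8
   vertex 5.4 0.9 0.6
   vertex 1.8 2.3 0.6
  endloop
 endfacet
 facet normal 0.068 -0.611 0.789
  outer loop
   vertex 2.2 2.7 3.6
   vertex 5.8 3.1 3.6
   vertex 0.7 4.6 5.2
  endloop
 endfacet
 facet normal -0.485 -0.755 0.441
  outer loop
   vertex 2.2 2.7 3.6
   vertex 0.7 4.6 5.2
   vertex 0.2 2.7 1.4
  endloop
 endfacet
 facet normal 0.490 -0.733 0.472
  outer loop
   vertex 4.8 1.4 2.0
   vertex 5.4 0.9 0.6
   vertex 5.8 3.1 3.6
  endloop
 endfacet
 facet normal 0.079 -0.707 0.702
  outer loop
   vertex 4.8 1.4 2.0
   vertex 5.8 3.1 3.6
   vertex 2.2 2.7 3.6
  endloop
 endfacet
 facet normal -0.291 -0.934 0.209
  outer loop
   vertex 4.8 1.4 2.0
   vertex 0.2 2.7 1.4
   vertex 5.4 0.9 0.6
  endloop
 endfacet
 facet normal -0.294 -0.918 0.267
  outer loop
   vertex 4.8 1.4 2.0
   vertex 2.2 2.7 3.6
   vertex 0.2 2.7 1.4
  endloop
 endfacet
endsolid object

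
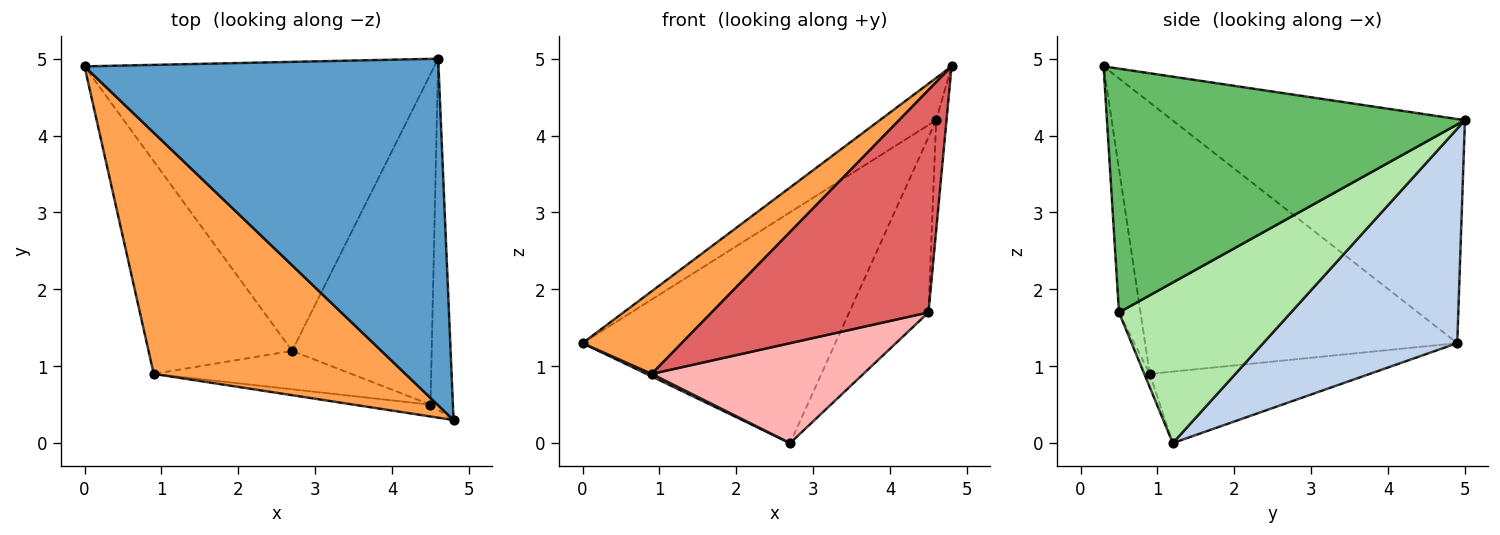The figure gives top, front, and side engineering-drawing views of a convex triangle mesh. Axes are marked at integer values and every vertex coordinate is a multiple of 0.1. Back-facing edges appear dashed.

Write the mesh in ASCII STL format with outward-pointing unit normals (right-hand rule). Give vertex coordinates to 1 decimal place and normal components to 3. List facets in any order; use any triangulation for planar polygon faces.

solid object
 facet normal -0.532 0.103 0.840
  outer loop
   vertex 4.6 5.0 4.2
   vertex 0.0 4.9 1.3
   vertex 4.8 0.3 4.9
  endloop
 endfacet
 facet normal 0.432 0.563 -0.705
  outer loop
   vertex 2.7 1.2 0.0
   vertex 0.0 4.9 1.3
   vertex 4.6 5.0 4.2
  endloop
 endfacet
 facet normal -0.714 -0.227 0.662
  outer loop
   vertex 0.9 0.9 0.9
   vertex 4.8 0.3 4.9
   vertex 0.0 4.9 1.3
  endloop
 endfacet
 facet normal -0.446 -0.011 -0.895
  outer loop
   vertex 0.9 0.9 0.9
   vertex 0.0 4.9 1.3
   vertex 2.7 1.2 0.0
  endloop
 endfacet
 facet normal 0.995 0.029 -0.092
  outer loop
   vertex 4.5 0.5 1.7
   vertex 4.6 5.0 4.2
   vertex 4.8 0.3 4.9
  endloop
 endfacet
 facet normal 0.713 0.328 -0.620
  outer loop
   vertex 4.5 0.5 1.7
   vertex 2.7 1.2 0.0
   vertex 4.6 5.0 4.2
  endloop
 endfacet
 facet normal -0.099 -0.994 -0.053
  outer loop
   vertex 4.5 0.5 1.7
   vertex 4.8 0.3 4.9
   vertex 0.9 0.9 0.9
  endloop
 endfacet
 facet normal -0.024 -0.933 -0.359
  outer loop
   vertex 4.5 0.5 1.7
   vertex 0.9 0.9 0.9
   vertex 2.7 1.2 0.0
  endloop
 endfacet
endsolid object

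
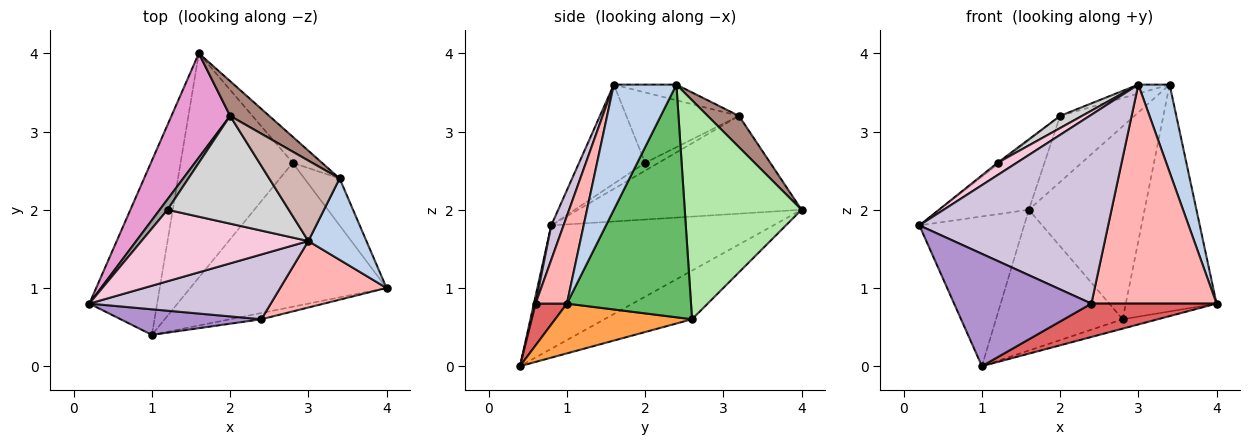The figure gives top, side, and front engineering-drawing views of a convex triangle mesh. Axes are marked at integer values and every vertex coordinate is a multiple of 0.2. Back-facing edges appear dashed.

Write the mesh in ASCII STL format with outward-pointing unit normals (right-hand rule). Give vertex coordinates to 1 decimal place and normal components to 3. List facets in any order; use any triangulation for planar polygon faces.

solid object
 facet normal -0.810 0.382 -0.445
  outer loop
   vertex 1.0 0.4 0.0
   vertex 0.2 0.8 1.8
   vertex 1.6 4.0 2.0
  endloop
 endfacet
 facet normal 0.826 -0.413 0.384
  outer loop
   vertex 3.0 1.6 3.6
   vertex 4.0 1.0 0.8
   vertex 3.4 2.4 3.6
  endloop
 endfacet
 facet normal 0.245 0.063 -0.967
  outer loop
   vertex 2.8 2.6 0.6
   vertex 4.0 1.0 0.8
   vertex 1.0 0.4 0.0
  endloop
 endfacet
 facet normal -0.345 0.499 -0.795
  outer loop
   vertex 2.8 2.6 0.6
   vertex 1.0 0.4 0.0
   vertex 1.6 4.0 2.0
  endloop
 endfacet
 facet normal 0.801 0.586 -0.121
  outer loop
   vertex 2.8 2.6 0.6
   vertex 3.4 2.4 3.6
   vertex 4.0 1.0 0.8
  endloop
 endfacet
 facet normal 0.707 0.701 -0.095
  outer loop
   vertex 2.8 2.6 0.6
   vertex 1.6 4.0 2.0
   vertex 3.4 2.4 3.6
  endloop
 endfacet
 facet normal 0.239 -0.954 -0.179
  outer loop
   vertex 2.4 0.6 0.8
   vertex 1.0 0.4 0.0
   vertex 4.0 1.0 0.8
  endloop
 endfacet
 facet normal 0.233 -0.931 0.283
  outer loop
   vertex 2.4 0.6 0.8
   vertex 4.0 1.0 0.8
   vertex 3.0 1.6 3.6
  endloop
 endfacet
 facet normal 0.012 -0.975 0.222
  outer loop
   vertex 2.4 0.6 0.8
   vertex 0.2 0.8 1.8
   vertex 1.0 0.4 0.0
  endloop
 endfacet
 facet normal 0.061 -0.944 0.324
  outer loop
   vertex 2.4 0.6 0.8
   vertex 3.0 1.6 3.6
   vertex 0.2 0.8 1.8
  endloop
 endfacet
 facet normal 0.349 0.829 0.436
  outer loop
   vertex 2.0 3.2 3.2
   vertex 3.4 2.4 3.6
   vertex 1.6 4.0 2.0
  endloop
 endfacet
 facet normal -0.216 0.108 0.970
  outer loop
   vertex 2.0 3.2 3.2
   vertex 3.0 1.6 3.6
   vertex 3.4 2.4 3.6
  endloop
 endfacet
 facet normal -0.811 0.324 0.487
  outer loop
   vertex 2.0 3.2 3.2
   vertex 1.6 4.0 2.0
   vertex 0.2 0.8 1.8
  endloop
 endfacet
 facet normal -0.505 -0.146 0.851
  outer loop
   vertex 1.2 2.0 2.6
   vertex 0.2 0.8 1.8
   vertex 3.0 1.6 3.6
  endloop
 endfacet
 facet normal -0.702 0.117 0.702
  outer loop
   vertex 1.2 2.0 2.6
   vertex 2.0 3.2 3.2
   vertex 0.2 0.8 1.8
  endloop
 endfacet
 facet normal -0.500 -0.097 0.861
  outer loop
   vertex 1.2 2.0 2.6
   vertex 3.0 1.6 3.6
   vertex 2.0 3.2 3.2
  endloop
 endfacet
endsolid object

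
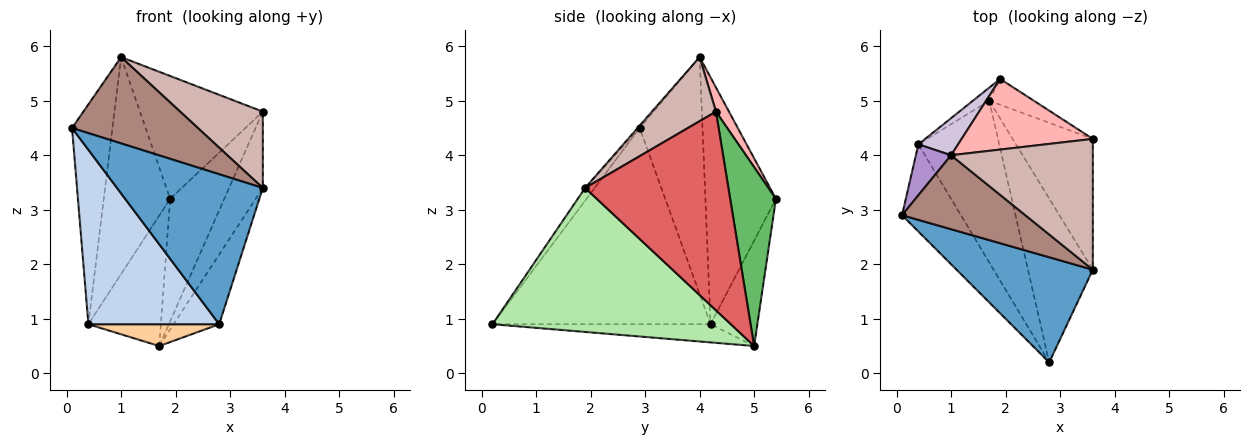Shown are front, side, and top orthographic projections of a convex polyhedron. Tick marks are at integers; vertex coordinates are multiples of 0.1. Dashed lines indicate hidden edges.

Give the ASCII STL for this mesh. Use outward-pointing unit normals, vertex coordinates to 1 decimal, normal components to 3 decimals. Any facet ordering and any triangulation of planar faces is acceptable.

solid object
 facet normal -0.053 -0.818 0.573
  outer loop
   vertex 2.8 0.2 0.9
   vertex 3.6 1.9 3.4
   vertex 0.1 2.9 4.5
  endloop
 endfacet
 facet normal -0.830 -0.498 -0.249
  outer loop
   vertex 0.4 4.2 0.9
   vertex 2.8 0.2 0.9
   vertex 0.1 2.9 4.5
  endloop
 endfacet
 facet normal -0.541 0.837 -0.084
  outer loop
   vertex 1.7 5.0 0.5
   vertex 0.4 4.2 0.9
   vertex 1.9 5.4 3.2
  endloop
 endfacet
 facet normal -0.217 -0.130 -0.967
  outer loop
   vertex 1.7 5.0 0.5
   vertex 2.8 0.2 0.9
   vertex 0.4 4.2 0.9
  endloop
 endfacet
 facet normal 0.637 0.754 -0.159
  outer loop
   vertex 1.7 5.0 0.5
   vertex 1.9 5.4 3.2
   vertex 3.6 4.3 4.8
  endloop
 endfacet
 facet normal 0.898 0.172 -0.404
  outer loop
   vertex 1.7 5.0 0.5
   vertex 3.6 1.9 3.4
   vertex 2.8 0.2 0.9
  endloop
 endfacet
 facet normal 0.906 0.213 -0.366
  outer loop
   vertex 1.7 5.0 0.5
   vertex 3.6 4.3 4.8
   vertex 3.6 1.9 3.4
  endloop
 endfacet
 facet normal 0.091 0.863 0.496
  outer loop
   vertex 1.0 4.0 5.8
   vertex 3.6 4.3 4.8
   vertex 1.9 5.4 3.2
  endloop
 endfacet
 facet normal -0.835 0.536 0.124
  outer loop
   vertex 1.0 4.0 5.8
   vertex 0.4 4.2 0.9
   vertex 0.1 2.9 4.5
  endloop
 endfacet
 facet normal -0.723 0.681 0.116
  outer loop
   vertex 1.0 4.0 5.8
   vertex 1.9 5.4 3.2
   vertex 0.4 4.2 0.9
  endloop
 endfacet
 facet normal -0.012 -0.759 0.651
  outer loop
   vertex 1.0 4.0 5.8
   vertex 0.1 2.9 4.5
   vertex 3.6 1.9 3.4
  endloop
 endfacet
 facet normal 0.364 -0.469 0.805
  outer loop
   vertex 1.0 4.0 5.8
   vertex 3.6 1.9 3.4
   vertex 3.6 4.3 4.8
  endloop
 endfacet
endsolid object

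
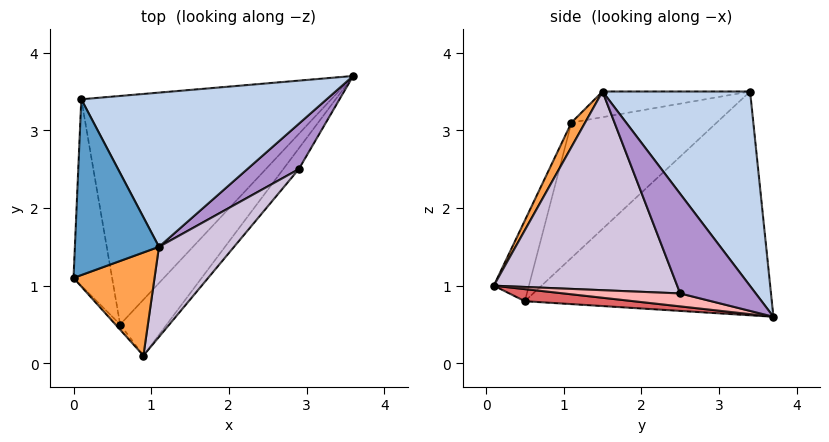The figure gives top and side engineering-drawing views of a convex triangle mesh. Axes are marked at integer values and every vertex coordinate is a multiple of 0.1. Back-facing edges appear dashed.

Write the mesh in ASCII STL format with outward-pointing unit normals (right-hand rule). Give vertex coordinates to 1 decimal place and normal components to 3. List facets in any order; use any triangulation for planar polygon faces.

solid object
 facet normal -0.289 -0.152 0.945
  outer loop
   vertex 1.1 1.5 3.5
   vertex 0.1 3.4 3.5
   vertex 0.0 1.1 3.1
  endloop
 endfacet
 facet normal 0.590 0.311 0.745
  outer loop
   vertex 1.1 1.5 3.5
   vertex 3.6 3.7 0.6
   vertex 0.1 3.4 3.5
  endloop
 endfacet
 facet normal 0.143 -0.868 0.475
  outer loop
   vertex 1.1 1.5 3.5
   vertex 0.0 1.1 3.1
   vertex 0.9 0.1 1.0
  endloop
 endfacet
 facet normal -0.958 0.089 -0.273
  outer loop
   vertex 0.6 0.5 0.8
   vertex 0.0 1.1 3.1
   vertex 0.1 3.4 3.5
  endloop
 endfacet
 facet normal -0.788 -0.614 -0.045
  outer loop
   vertex 0.6 0.5 0.8
   vertex 0.9 0.1 1.0
   vertex 0.0 1.1 3.1
  endloop
 endfacet
 facet normal -0.577 0.501 -0.645
  outer loop
   vertex 0.6 0.5 0.8
   vertex 0.1 3.4 3.5
   vertex 3.6 3.7 0.6
  endloop
 endfacet
 facet normal 0.241 -0.284 -0.928
  outer loop
   vertex 0.6 0.5 0.8
   vertex 3.6 3.7 0.6
   vertex 0.9 0.1 1.0
  endloop
 endfacet
 facet normal 0.557 -0.492 -0.669
  outer loop
   vertex 2.9 2.5 0.9
   vertex 0.9 0.1 1.0
   vertex 3.6 3.7 0.6
  endloop
 endfacet
 facet normal 0.824 -0.374 0.426
  outer loop
   vertex 2.9 2.5 0.9
   vertex 3.6 3.7 0.6
   vertex 1.1 1.5 3.5
  endloop
 endfacet
 facet normal 0.743 -0.608 0.281
  outer loop
   vertex 2.9 2.5 0.9
   vertex 1.1 1.5 3.5
   vertex 0.9 0.1 1.0
  endloop
 endfacet
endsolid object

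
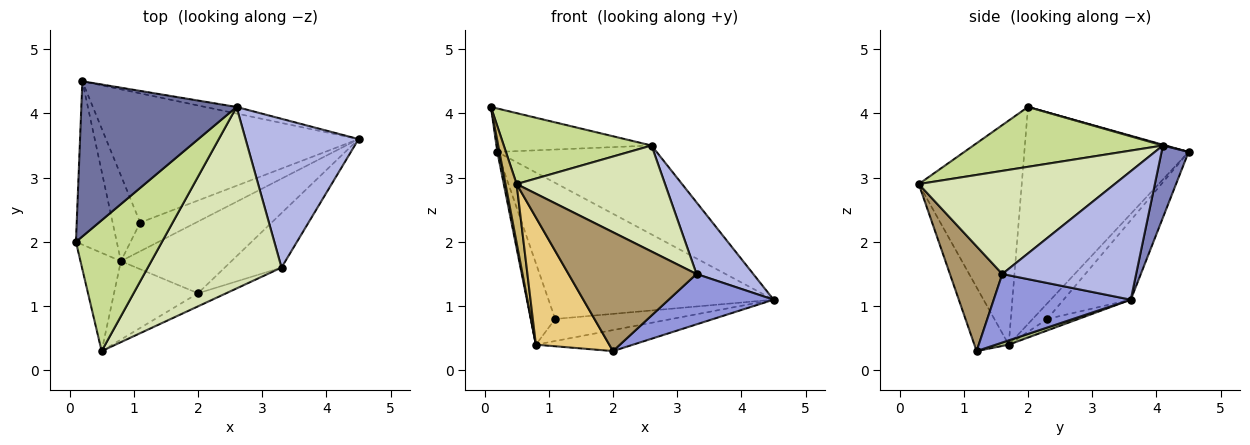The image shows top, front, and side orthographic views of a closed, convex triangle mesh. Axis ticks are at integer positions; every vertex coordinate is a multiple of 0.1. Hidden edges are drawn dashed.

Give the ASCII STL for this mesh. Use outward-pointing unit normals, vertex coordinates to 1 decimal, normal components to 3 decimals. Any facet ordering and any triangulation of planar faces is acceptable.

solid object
 facet normal 0.005 0.269 0.963
  outer loop
   vertex 2.6 4.1 3.5
   vertex 0.2 4.5 3.4
   vertex 0.1 2.0 4.1
  endloop
 endfacet
 facet normal 0.167 0.983 -0.073
  outer loop
   vertex 2.6 4.1 3.5
   vertex 4.5 3.6 1.1
   vertex 0.2 4.5 3.4
  endloop
 endfacet
 facet normal 0.663 -0.508 -0.549
  outer loop
   vertex 3.3 1.6 1.5
   vertex 2.0 1.2 0.3
   vertex 4.5 3.6 1.1
  endloop
 endfacet
 facet normal 0.715 -0.303 0.630
  outer loop
   vertex 3.3 1.6 1.5
   vertex 4.5 3.6 1.1
   vertex 2.6 4.1 3.5
  endloop
 endfacet
 facet normal -0.983 -0.012 -0.185
  outer loop
   vertex 0.8 1.7 0.4
   vertex 0.1 2.0 4.1
   vertex 0.2 4.5 3.4
  endloop
 endfacet
 facet normal 0.037 0.281 -0.959
  outer loop
   vertex 0.8 1.7 0.4
   vertex 4.5 3.6 1.1
   vertex 2.0 1.2 0.3
  endloop
 endfacet
 facet normal 0.522 -0.407 0.750
  outer loop
   vertex 0.5 0.3 2.9
   vertex 2.6 4.1 3.5
   vertex 0.1 2.0 4.1
  endloop
 endfacet
 facet normal 0.554 -0.420 0.719
  outer loop
   vertex 0.5 0.3 2.9
   vertex 3.3 1.6 1.5
   vertex 2.6 4.1 3.5
  endloop
 endfacet
 facet normal 0.377 -0.921 -0.101
  outer loop
   vertex 0.5 0.3 2.9
   vertex 2.0 1.2 0.3
   vertex 3.3 1.6 1.5
  endloop
 endfacet
 facet normal -0.979 -0.106 -0.177
  outer loop
   vertex 0.5 0.3 2.9
   vertex 0.1 2.0 4.1
   vertex 0.8 1.7 0.4
  endloop
 endfacet
 facet normal -0.370 -0.791 -0.487
  outer loop
   vertex 0.5 0.3 2.9
   vertex 0.8 1.7 0.4
   vertex 2.0 1.2 0.3
  endloop
 endfacet
 facet normal -0.212 0.709 -0.673
  outer loop
   vertex 1.1 2.3 0.8
   vertex 0.2 4.5 3.4
   vertex 4.5 3.6 1.1
  endloop
 endfacet
 facet normal -0.161 0.602 -0.782
  outer loop
   vertex 1.1 2.3 0.8
   vertex 4.5 3.6 1.1
   vertex 0.8 1.7 0.4
  endloop
 endfacet
 facet normal -0.380 0.637 -0.671
  outer loop
   vertex 1.1 2.3 0.8
   vertex 0.8 1.7 0.4
   vertex 0.2 4.5 3.4
  endloop
 endfacet
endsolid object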